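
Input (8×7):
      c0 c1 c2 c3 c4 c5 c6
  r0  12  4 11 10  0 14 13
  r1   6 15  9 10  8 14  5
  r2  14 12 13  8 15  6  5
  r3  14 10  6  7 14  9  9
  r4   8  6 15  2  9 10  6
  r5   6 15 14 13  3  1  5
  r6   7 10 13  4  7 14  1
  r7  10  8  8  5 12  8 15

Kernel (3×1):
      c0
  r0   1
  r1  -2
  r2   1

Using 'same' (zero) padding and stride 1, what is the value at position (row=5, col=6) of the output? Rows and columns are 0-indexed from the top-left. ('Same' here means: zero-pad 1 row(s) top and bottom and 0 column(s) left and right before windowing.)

The receptive field on the zero-padded input at this output position is [6 / 5 / 1]. Elementwise product with the kernel and sum: 6·1 + 5·-2 + 1·1.

-3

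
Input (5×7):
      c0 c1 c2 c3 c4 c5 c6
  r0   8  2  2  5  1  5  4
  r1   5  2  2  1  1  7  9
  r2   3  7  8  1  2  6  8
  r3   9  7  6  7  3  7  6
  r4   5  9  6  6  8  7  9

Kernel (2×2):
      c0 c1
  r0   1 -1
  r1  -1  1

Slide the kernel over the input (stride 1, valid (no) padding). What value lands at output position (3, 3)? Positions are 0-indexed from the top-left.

The receptive field on the input at this output position is [7 3 / 6 8]. Elementwise product with the kernel and sum: 7·1 + 3·-1 + 6·-1 + 8·1.

6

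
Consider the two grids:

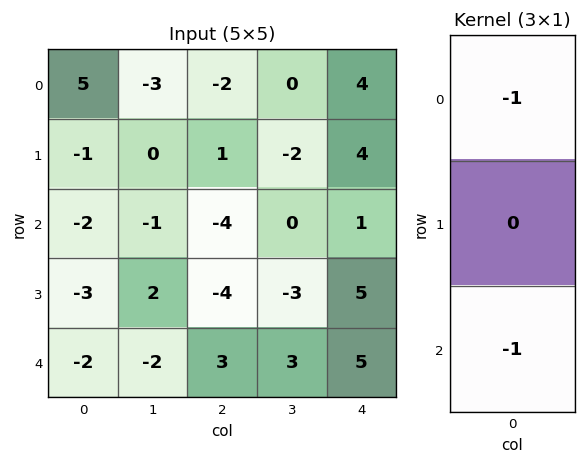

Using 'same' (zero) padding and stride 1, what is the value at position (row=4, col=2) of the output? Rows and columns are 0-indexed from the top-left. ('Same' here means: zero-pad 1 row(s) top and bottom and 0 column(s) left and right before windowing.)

The receptive field on the zero-padded input at this output position is [-4 / 3 / 0]. Elementwise product with the kernel and sum: -4·-1 + 0·-1.

4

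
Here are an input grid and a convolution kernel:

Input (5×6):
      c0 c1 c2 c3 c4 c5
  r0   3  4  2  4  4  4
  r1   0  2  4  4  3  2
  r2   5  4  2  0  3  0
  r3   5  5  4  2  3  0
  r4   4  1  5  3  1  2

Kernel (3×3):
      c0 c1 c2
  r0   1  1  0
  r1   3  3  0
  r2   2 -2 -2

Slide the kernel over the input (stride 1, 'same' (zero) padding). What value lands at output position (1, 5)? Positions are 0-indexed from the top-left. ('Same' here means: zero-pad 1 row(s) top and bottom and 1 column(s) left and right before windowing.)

29

The receptive field on the zero-padded input at this output position is [4 4 0 / 3 2 0 / 3 0 0]. Elementwise product with the kernel and sum: 4·1 + 4·1 + 3·3 + 2·3 + 3·2 + 0·-2 + 0·-2.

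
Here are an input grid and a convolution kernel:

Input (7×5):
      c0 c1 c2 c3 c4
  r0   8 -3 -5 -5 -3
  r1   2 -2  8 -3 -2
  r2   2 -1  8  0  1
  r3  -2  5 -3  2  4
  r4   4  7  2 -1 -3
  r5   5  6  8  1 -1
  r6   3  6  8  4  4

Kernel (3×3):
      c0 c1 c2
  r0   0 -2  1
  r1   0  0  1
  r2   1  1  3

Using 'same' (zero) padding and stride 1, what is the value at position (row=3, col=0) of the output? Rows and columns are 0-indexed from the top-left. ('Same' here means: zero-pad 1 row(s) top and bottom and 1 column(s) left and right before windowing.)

25

The receptive field on the zero-padded input at this output position is [0 2 -1 / 0 -2 5 / 0 4 7]. Elementwise product with the kernel and sum: 2·-2 + -1·1 + 5·1 + 0·1 + 4·1 + 7·3.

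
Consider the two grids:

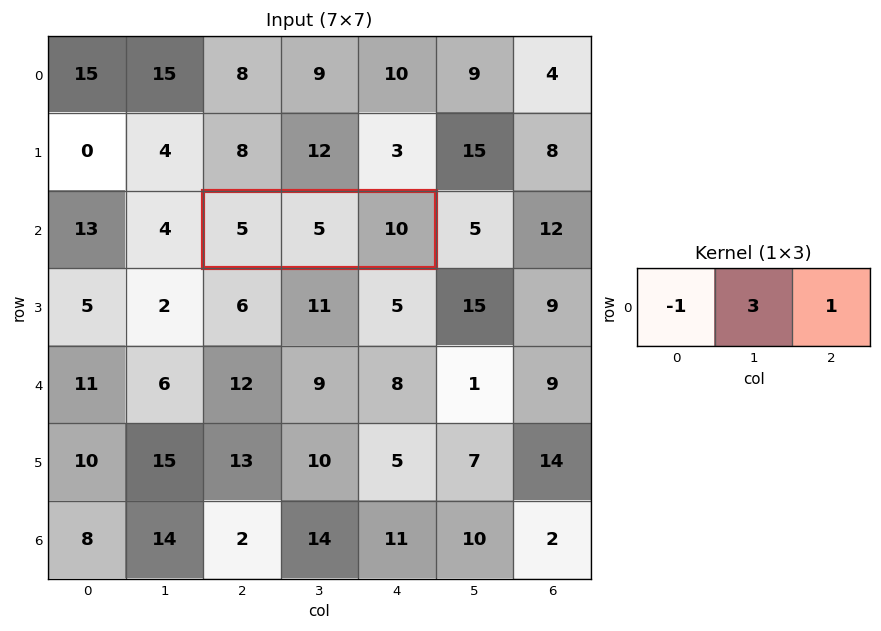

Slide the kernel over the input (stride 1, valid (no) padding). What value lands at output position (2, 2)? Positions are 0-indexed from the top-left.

20

The receptive field on the input at this output position is [5 5 10]. Elementwise product with the kernel and sum: 5·-1 + 5·3 + 10·1.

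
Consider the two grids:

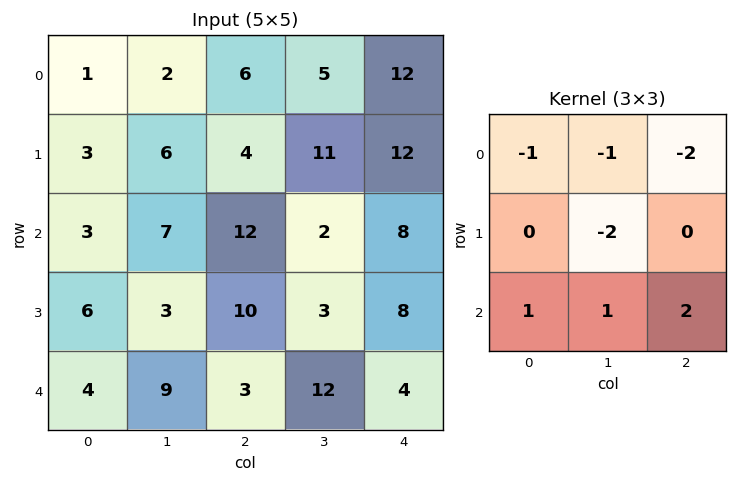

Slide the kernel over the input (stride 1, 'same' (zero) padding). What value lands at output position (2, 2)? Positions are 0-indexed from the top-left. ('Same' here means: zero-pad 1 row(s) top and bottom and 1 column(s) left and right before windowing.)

The receptive field on the zero-padded input at this output position is [6 4 11 / 7 12 2 / 3 10 3]. Elementwise product with the kernel and sum: 6·-1 + 4·-1 + 11·-2 + 12·-2 + 3·1 + 10·1 + 3·2.

-37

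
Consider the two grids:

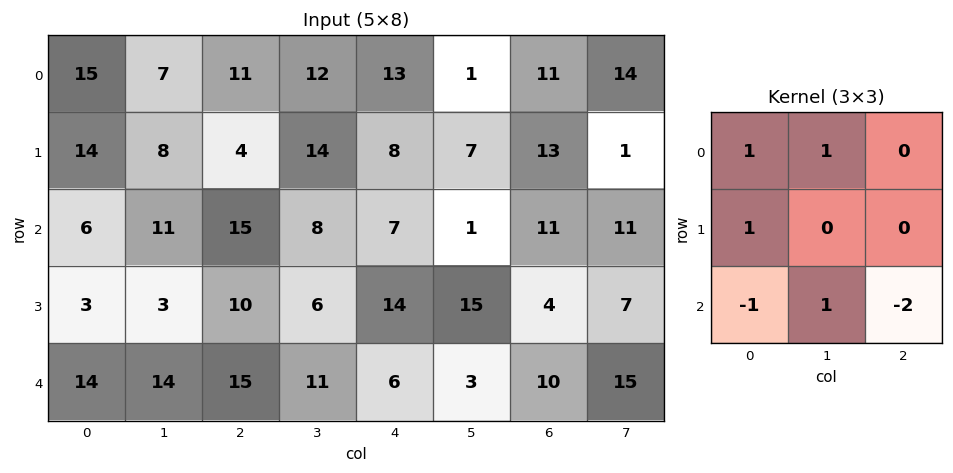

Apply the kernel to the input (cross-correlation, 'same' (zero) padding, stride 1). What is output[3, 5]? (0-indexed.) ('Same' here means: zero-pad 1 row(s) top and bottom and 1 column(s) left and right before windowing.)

-1

The receptive field on the zero-padded input at this output position is [7 1 11 / 14 15 4 / 6 3 10]. Elementwise product with the kernel and sum: 7·1 + 1·1 + 14·1 + 6·-1 + 3·1 + 10·-2.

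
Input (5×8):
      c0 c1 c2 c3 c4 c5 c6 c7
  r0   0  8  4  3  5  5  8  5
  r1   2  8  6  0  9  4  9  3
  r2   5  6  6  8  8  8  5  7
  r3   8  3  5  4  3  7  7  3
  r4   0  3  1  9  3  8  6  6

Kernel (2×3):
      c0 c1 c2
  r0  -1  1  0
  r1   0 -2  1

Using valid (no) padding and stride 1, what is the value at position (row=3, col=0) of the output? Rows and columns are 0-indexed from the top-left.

The receptive field on the input at this output position is [8 3 5 / 0 3 1]. Elementwise product with the kernel and sum: 8·-1 + 3·1 + 3·-2 + 1·1.

-10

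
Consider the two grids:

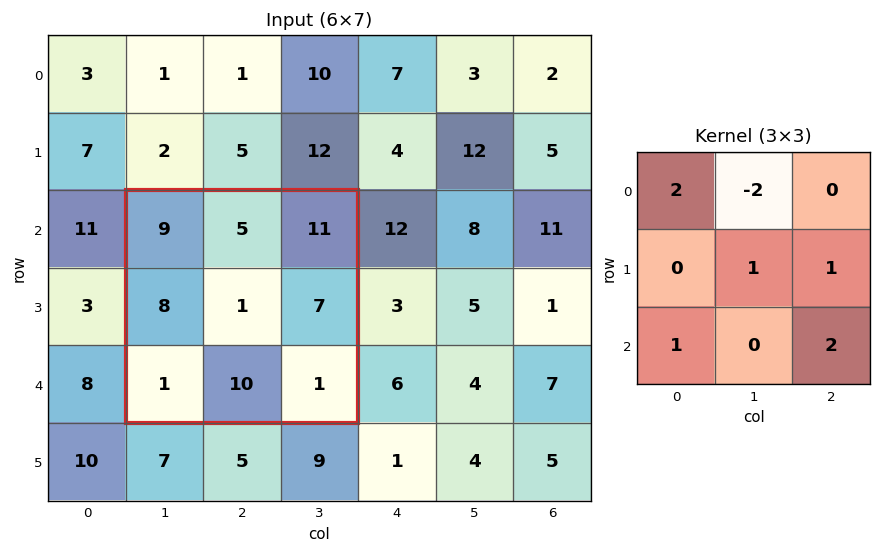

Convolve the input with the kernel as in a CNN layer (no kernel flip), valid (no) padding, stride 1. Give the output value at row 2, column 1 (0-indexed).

19

The receptive field on the input at this output position is [9 5 11 / 8 1 7 / 1 10 1]. Elementwise product with the kernel and sum: 9·2 + 5·-2 + 1·1 + 7·1 + 1·1 + 1·2.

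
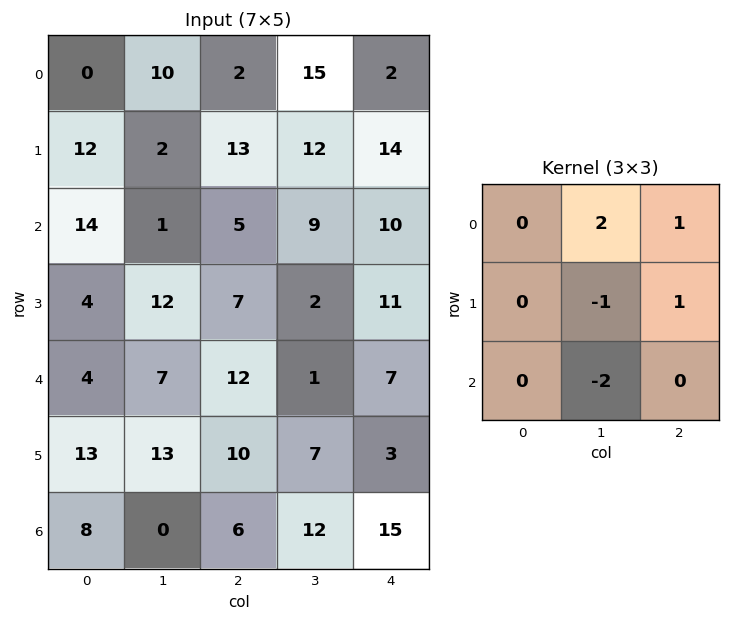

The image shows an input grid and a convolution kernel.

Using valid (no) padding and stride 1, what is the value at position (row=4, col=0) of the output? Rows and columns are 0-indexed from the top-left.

23

The receptive field on the input at this output position is [4 7 12 / 13 13 10 / 8 0 6]. Elementwise product with the kernel and sum: 7·2 + 12·1 + 13·-1 + 10·1 + 0·-2.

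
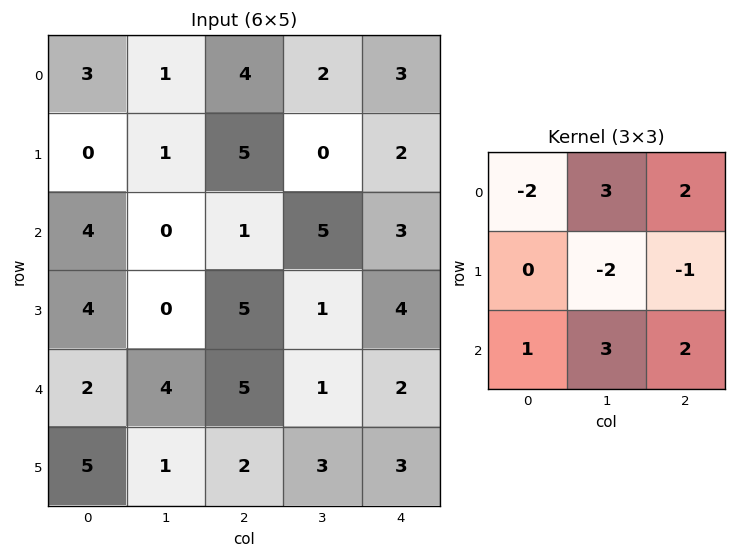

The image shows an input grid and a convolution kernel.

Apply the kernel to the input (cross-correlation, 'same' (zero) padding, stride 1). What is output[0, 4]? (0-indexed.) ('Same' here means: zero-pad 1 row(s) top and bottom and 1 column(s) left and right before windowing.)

The receptive field on the zero-padded input at this output position is [0 0 0 / 2 3 0 / 0 2 0]. Elementwise product with the kernel and sum: 0·-2 + 0·3 + 0·2 + 3·-2 + 0·-1 + 0·1 + 2·3 + 0·2.

0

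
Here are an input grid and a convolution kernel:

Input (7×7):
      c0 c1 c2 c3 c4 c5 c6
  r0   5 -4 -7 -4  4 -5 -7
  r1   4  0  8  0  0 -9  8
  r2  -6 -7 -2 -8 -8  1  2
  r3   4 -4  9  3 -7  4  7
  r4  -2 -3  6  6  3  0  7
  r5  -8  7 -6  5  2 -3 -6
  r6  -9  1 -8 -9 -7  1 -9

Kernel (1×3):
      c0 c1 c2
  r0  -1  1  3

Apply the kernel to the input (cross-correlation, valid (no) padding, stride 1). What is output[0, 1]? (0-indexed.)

-15

The receptive field on the input at this output position is [-4 -7 -4]. Elementwise product with the kernel and sum: -4·-1 + -7·1 + -4·3.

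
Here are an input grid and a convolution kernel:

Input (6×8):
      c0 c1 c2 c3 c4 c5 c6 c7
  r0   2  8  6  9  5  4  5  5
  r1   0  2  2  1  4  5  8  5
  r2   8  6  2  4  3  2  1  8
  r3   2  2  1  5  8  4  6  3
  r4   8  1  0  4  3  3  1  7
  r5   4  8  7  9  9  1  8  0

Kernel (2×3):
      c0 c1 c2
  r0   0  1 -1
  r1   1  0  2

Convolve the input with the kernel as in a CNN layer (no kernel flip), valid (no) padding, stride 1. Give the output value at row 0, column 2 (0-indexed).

14

The receptive field on the input at this output position is [6 9 5 / 2 1 4]. Elementwise product with the kernel and sum: 9·1 + 5·-1 + 2·1 + 4·2.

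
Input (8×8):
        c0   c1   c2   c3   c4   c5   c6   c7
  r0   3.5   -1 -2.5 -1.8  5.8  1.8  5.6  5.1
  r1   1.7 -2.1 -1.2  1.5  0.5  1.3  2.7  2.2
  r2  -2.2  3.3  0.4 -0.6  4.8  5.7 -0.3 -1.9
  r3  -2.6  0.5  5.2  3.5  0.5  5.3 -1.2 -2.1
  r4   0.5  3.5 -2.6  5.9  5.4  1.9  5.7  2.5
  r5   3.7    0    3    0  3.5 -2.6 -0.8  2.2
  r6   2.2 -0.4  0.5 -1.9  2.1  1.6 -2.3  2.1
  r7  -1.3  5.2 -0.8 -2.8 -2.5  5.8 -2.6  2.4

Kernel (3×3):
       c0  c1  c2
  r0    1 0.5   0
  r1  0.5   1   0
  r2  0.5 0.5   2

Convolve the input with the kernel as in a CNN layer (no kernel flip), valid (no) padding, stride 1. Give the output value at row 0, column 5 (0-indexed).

The receptive field on the input at this output position is [1.8 5.6 5.1 / 1.3 2.7 2.2 / 5.7 -0.3 -1.9]. Elementwise product with the kernel and sum: 1.8·1 + 5.6·0.5 + 1.3·0.5 + 2.7·1 + 5.7·0.5 + -0.3·0.5 + -1.9·2.

6.85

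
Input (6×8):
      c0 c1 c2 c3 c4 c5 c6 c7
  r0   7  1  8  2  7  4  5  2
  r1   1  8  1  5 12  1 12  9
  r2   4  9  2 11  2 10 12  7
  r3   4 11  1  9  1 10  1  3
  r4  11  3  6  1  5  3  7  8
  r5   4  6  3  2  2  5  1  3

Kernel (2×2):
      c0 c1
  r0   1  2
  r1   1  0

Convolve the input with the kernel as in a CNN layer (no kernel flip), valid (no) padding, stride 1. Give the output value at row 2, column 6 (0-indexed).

The receptive field on the input at this output position is [12 7 / 1 3]. Elementwise product with the kernel and sum: 12·1 + 7·2 + 1·1.

27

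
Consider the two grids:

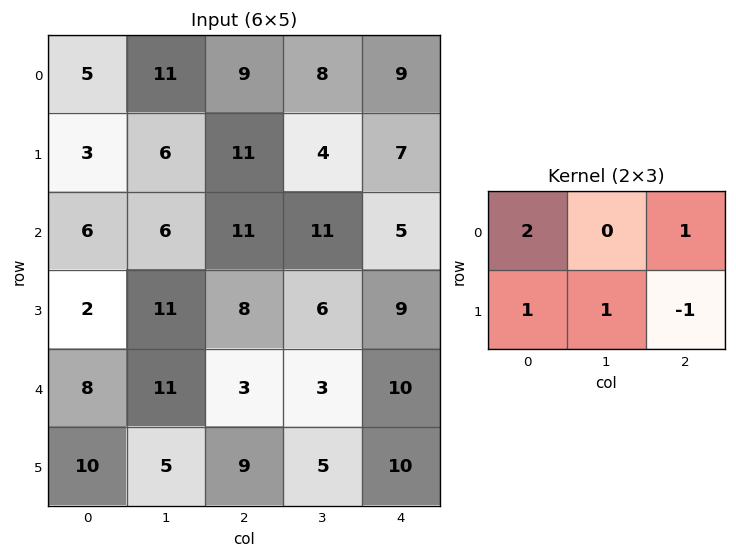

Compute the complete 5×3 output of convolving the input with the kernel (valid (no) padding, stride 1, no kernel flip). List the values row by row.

Output[0,0]: The receptive field on the input at this output position is [5 11 9 / 3 6 11]. Elementwise product with the kernel and sum: 5·2 + 9·1 + 3·1 + 6·1 + 11·-1.

17 43 35
18 22 46
28 36 32
28 39 21
25 34 20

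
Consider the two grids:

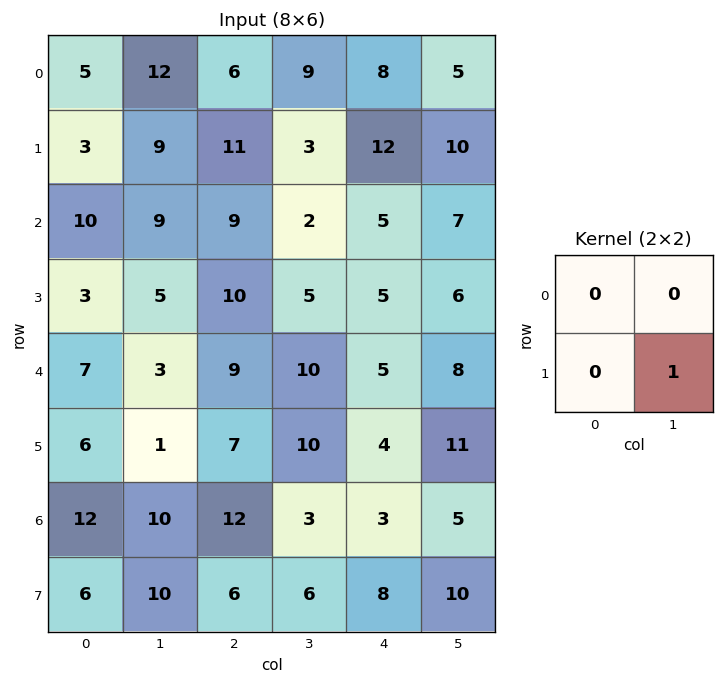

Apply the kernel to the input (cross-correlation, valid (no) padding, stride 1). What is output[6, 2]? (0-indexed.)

The receptive field on the input at this output position is [12 3 / 6 6]. Elementwise product with the kernel and sum: 6·1.

6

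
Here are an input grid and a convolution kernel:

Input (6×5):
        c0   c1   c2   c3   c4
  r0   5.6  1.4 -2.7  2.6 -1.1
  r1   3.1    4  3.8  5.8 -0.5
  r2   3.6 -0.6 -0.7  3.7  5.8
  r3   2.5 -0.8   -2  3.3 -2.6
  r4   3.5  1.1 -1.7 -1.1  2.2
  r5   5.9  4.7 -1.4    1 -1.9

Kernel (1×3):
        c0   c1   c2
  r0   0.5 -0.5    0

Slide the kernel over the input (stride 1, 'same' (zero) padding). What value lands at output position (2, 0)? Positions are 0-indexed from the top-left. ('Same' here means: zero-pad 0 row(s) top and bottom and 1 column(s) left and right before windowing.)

The receptive field on the zero-padded input at this output position is [0 3.6 -0.6]. Elementwise product with the kernel and sum: 0·0.5 + 3.6·-0.5.

-1.8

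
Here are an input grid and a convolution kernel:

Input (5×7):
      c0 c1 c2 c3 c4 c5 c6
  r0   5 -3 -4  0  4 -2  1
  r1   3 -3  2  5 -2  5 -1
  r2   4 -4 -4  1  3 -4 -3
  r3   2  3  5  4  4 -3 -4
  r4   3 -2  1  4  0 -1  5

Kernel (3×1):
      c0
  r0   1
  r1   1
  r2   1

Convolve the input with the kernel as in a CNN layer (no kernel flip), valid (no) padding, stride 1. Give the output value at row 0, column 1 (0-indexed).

The receptive field on the input at this output position is [-3 / -3 / -4]. Elementwise product with the kernel and sum: -3·1 + -3·1 + -4·1.

-10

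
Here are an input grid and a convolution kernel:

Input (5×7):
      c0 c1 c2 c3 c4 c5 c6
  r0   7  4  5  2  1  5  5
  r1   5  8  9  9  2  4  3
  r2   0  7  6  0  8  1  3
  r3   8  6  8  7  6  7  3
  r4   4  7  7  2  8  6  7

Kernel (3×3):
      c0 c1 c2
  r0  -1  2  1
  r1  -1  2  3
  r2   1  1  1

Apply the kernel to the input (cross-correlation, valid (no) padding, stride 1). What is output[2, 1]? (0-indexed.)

52

The receptive field on the input at this output position is [7 6 0 / 6 8 7 / 7 7 2]. Elementwise product with the kernel and sum: 7·-1 + 6·2 + 0·1 + 6·-1 + 8·2 + 7·3 + 7·1 + 7·1 + 2·1.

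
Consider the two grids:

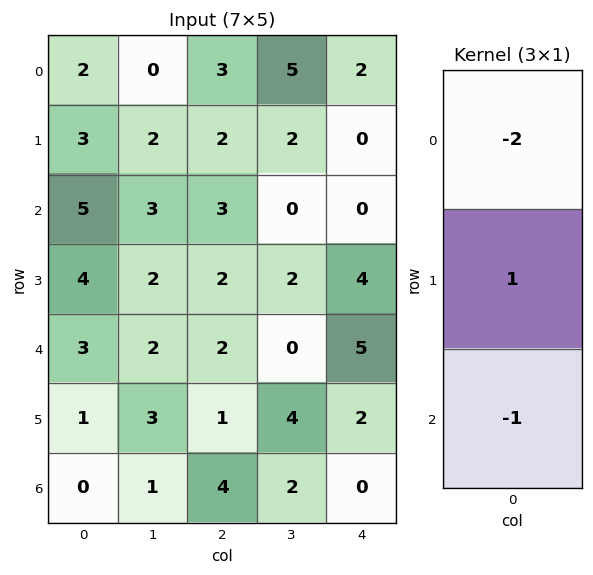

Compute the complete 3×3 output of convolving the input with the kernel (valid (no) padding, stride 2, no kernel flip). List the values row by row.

-6 -7 -4
-9 -6 -1
-5 -7 -8

Output[0,0]: The receptive field on the input at this output position is [2 / 3 / 5]. Elementwise product with the kernel and sum: 2·-2 + 3·1 + 5·-1.
Output[0,1]: The receptive field on the input at this output position is [3 / 2 / 3]. Elementwise product with the kernel and sum: 3·-2 + 2·1 + 3·-1.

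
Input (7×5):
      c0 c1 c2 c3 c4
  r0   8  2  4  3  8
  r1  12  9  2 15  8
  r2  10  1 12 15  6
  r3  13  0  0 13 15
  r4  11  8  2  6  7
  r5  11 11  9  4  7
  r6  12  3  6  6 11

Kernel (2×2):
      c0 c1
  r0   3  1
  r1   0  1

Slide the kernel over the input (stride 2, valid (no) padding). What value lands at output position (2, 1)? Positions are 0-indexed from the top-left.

16

The receptive field on the input at this output position is [2 6 / 9 4]. Elementwise product with the kernel and sum: 2·3 + 6·1 + 4·1.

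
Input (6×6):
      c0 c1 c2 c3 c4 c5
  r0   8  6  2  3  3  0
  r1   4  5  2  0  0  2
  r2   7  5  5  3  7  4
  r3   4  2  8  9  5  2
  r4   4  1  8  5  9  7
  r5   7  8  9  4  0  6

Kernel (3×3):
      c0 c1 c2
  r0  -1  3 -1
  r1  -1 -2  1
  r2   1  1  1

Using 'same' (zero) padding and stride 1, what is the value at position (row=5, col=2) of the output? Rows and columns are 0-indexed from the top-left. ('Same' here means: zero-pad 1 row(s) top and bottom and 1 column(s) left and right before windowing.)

The receptive field on the zero-padded input at this output position is [1 8 5 / 8 9 4 / 0 0 0]. Elementwise product with the kernel and sum: 1·-1 + 8·3 + 5·-1 + 8·-1 + 9·-2 + 4·1 + 0·1 + 0·1 + 0·1.

-4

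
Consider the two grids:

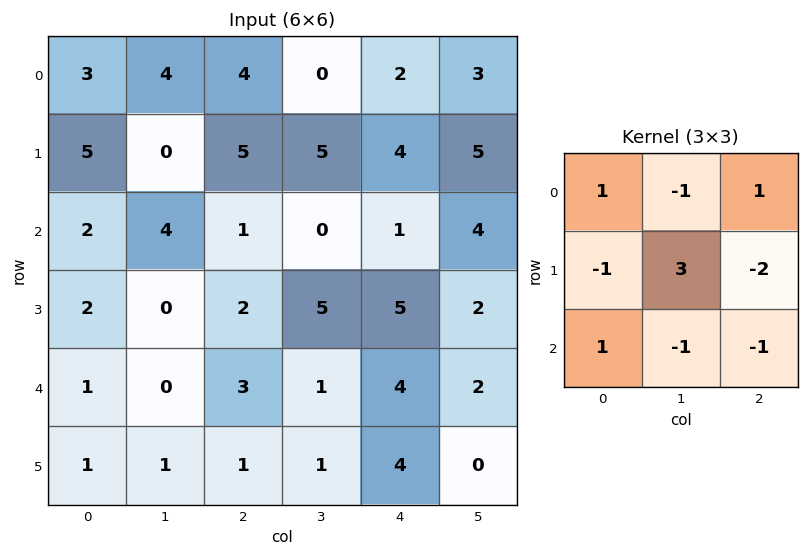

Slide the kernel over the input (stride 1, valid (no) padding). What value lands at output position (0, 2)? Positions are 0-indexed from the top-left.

8

The receptive field on the input at this output position is [4 0 2 / 5 5 4 / 1 0 1]. Elementwise product with the kernel and sum: 4·1 + 0·-1 + 2·1 + 5·-1 + 5·3 + 4·-2 + 1·1 + 0·-1 + 1·-1.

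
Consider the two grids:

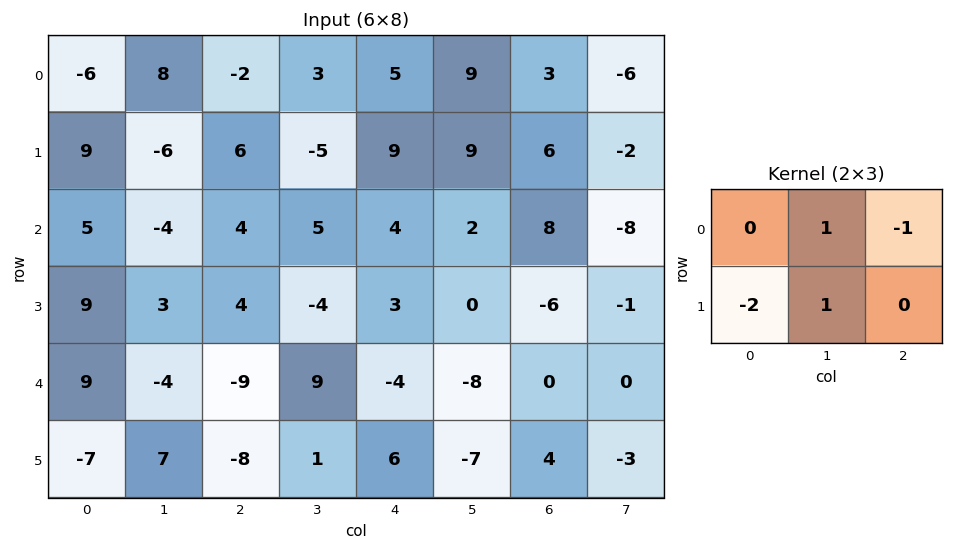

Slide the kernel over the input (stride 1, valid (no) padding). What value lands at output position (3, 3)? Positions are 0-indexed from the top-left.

-19

The receptive field on the input at this output position is [-4 3 0 / 9 -4 -8]. Elementwise product with the kernel and sum: 3·1 + 0·-1 + 9·-2 + -4·1.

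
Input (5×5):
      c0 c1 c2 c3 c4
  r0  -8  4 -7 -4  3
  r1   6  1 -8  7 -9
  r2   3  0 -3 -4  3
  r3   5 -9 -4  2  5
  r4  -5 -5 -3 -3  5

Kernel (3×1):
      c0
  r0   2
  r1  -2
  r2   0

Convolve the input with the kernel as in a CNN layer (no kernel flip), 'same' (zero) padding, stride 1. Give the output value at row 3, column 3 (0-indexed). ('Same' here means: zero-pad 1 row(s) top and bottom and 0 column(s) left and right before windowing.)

The receptive field on the zero-padded input at this output position is [-4 / 2 / -3]. Elementwise product with the kernel and sum: -4·2 + 2·-2.

-12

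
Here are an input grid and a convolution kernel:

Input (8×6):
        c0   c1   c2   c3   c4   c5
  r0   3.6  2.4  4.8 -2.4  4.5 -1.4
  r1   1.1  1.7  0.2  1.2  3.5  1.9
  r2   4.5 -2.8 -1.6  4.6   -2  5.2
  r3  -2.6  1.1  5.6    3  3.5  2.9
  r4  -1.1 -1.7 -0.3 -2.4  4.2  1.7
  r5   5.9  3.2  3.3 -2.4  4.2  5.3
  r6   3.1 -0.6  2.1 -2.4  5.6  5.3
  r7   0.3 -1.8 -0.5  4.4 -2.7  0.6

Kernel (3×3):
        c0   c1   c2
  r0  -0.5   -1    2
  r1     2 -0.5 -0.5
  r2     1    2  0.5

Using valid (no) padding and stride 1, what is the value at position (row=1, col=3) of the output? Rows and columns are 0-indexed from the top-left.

18.75

The receptive field on the input at this output position is [1.2 3.5 1.9 / 4.6 -2 5.2 / 3 3.5 2.9]. Elementwise product with the kernel and sum: 1.2·-0.5 + 3.5·-1 + 1.9·2 + 4.6·2 + -2·-0.5 + 5.2·-0.5 + 3·1 + 3.5·2 + 2.9·0.5.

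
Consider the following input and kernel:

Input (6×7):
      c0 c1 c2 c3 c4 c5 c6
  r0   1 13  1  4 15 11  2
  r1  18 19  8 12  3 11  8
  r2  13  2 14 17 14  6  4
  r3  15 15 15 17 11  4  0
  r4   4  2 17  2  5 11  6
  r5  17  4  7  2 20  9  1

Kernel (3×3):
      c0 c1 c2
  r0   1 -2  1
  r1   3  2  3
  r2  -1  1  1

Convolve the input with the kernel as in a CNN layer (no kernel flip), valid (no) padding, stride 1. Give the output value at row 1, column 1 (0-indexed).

117

The receptive field on the input at this output position is [19 8 12 / 2 14 17 / 15 15 17]. Elementwise product with the kernel and sum: 19·1 + 8·-2 + 12·1 + 2·3 + 14·2 + 17·3 + 15·-1 + 15·1 + 17·1.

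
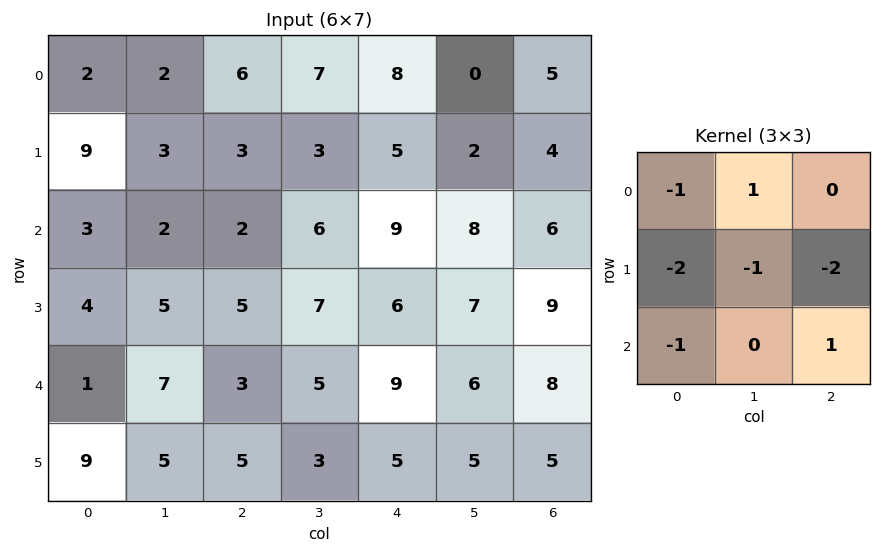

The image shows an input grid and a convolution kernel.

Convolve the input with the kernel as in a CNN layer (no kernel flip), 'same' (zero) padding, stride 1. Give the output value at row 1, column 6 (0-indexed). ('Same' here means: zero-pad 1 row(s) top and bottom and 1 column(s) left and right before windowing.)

The receptive field on the zero-padded input at this output position is [0 5 0 / 2 4 0 / 8 6 0]. Elementwise product with the kernel and sum: 0·-1 + 5·1 + 2·-2 + 4·-1 + 0·-2 + 8·-1 + 0·1.

-11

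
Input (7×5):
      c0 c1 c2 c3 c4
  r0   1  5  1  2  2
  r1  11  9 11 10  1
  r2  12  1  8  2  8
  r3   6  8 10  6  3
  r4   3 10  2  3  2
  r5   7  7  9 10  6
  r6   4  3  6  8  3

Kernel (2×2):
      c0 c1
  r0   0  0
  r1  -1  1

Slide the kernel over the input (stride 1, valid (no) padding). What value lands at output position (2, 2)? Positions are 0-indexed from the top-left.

The receptive field on the input at this output position is [8 2 / 10 6]. Elementwise product with the kernel and sum: 10·-1 + 6·1.

-4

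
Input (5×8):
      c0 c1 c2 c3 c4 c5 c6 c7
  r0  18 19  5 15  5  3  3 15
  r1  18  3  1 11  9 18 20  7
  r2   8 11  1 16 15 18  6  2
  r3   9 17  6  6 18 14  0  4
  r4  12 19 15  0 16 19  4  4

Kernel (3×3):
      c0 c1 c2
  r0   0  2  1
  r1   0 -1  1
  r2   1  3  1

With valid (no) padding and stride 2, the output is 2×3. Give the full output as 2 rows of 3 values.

Output[0,0]: The receptive field on the input at this output position is [18 19 5 / 18 3 1 / 8 11 1]. Elementwise product with the kernel and sum: 19·2 + 5·1 + 3·-1 + 1·1 + 8·1 + 11·3 + 1·1.
Output[0,1]: The receptive field on the input at this output position is [5 15 5 / 1 11 9 / 1 16 15]. Elementwise product with the kernel and sum: 15·2 + 5·1 + 11·-1 + 9·1 + 1·1 + 16·3 + 15·1.

83 97 86
96 90 105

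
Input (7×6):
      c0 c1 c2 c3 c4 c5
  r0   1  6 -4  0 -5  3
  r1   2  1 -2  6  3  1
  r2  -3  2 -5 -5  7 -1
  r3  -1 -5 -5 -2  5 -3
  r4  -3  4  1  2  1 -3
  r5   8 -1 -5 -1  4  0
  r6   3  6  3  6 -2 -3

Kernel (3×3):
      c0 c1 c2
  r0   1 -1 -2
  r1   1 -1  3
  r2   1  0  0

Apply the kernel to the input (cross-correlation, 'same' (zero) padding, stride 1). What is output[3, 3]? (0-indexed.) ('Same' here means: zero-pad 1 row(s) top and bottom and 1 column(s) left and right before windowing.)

The receptive field on the zero-padded input at this output position is [-5 -5 7 / -5 -2 5 / 1 2 1]. Elementwise product with the kernel and sum: -5·1 + -5·-1 + 7·-2 + -5·1 + -2·-1 + 5·3 + 1·1.

-1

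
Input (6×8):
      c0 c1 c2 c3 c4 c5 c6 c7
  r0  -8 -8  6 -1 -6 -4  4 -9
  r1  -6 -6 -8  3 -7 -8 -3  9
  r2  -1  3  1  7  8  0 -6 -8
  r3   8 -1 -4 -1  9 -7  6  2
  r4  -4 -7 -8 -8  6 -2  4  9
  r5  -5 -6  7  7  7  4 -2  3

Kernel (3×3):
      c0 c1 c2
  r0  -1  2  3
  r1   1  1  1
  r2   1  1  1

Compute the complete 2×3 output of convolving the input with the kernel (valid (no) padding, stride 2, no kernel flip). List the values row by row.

Output[0,0]: The receptive field on the input at this output position is [-8 -8 6 / -6 -6 -8 / -1 3 1]. Elementwise product with the kernel and sum: -8·-1 + -8·2 + 6·3 + -6·1 + -6·1 + -8·1 + -1·1 + 3·1 + 1·1.
Output[0,1]: The receptive field on the input at this output position is [6 -1 -6 / -8 3 -7 / 1 7 8]. Elementwise product with the kernel and sum: 6·-1 + -1·2 + -6·3 + -8·1 + 3·1 + -7·1 + 1·1 + 7·1 + 8·1.

-7 -22 -6
-6 31 -10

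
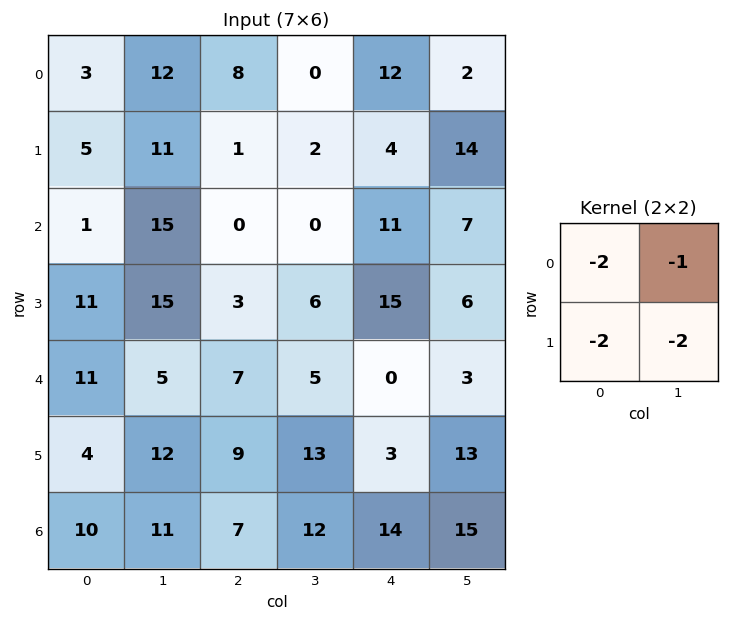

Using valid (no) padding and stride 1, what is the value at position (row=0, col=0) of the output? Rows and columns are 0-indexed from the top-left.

The receptive field on the input at this output position is [3 12 / 5 11]. Elementwise product with the kernel and sum: 3·-2 + 12·-1 + 5·-2 + 11·-2.

-50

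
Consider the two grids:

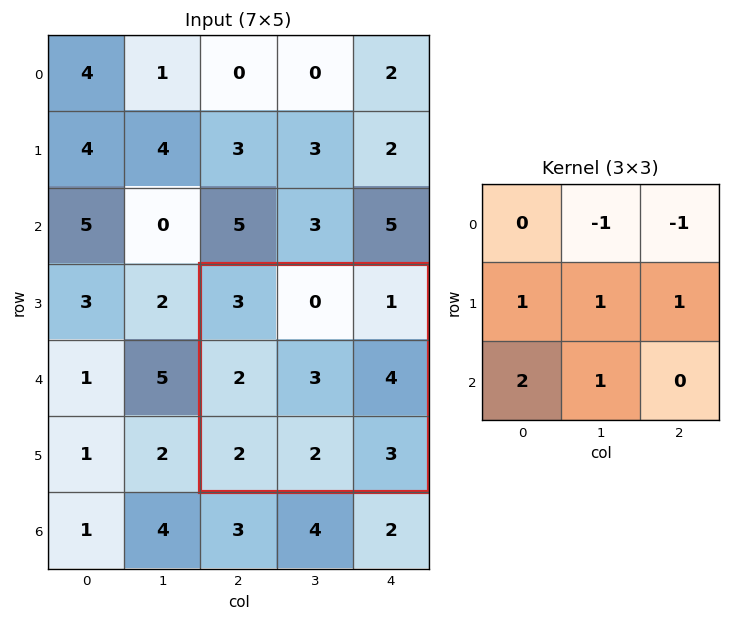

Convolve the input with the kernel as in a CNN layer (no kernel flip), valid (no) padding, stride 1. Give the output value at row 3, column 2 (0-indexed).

14

The receptive field on the input at this output position is [3 0 1 / 2 3 4 / 2 2 3]. Elementwise product with the kernel and sum: 0·-1 + 1·-1 + 2·1 + 3·1 + 4·1 + 2·2 + 2·1.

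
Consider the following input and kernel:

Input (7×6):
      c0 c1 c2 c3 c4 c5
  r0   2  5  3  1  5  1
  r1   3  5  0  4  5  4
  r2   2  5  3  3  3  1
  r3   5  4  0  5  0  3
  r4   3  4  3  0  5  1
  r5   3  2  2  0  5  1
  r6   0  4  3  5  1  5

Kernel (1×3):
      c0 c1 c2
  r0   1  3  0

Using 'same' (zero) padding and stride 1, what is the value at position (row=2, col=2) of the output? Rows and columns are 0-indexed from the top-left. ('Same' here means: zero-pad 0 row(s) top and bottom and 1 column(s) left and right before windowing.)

The receptive field on the zero-padded input at this output position is [5 3 3]. Elementwise product with the kernel and sum: 5·1 + 3·3.

14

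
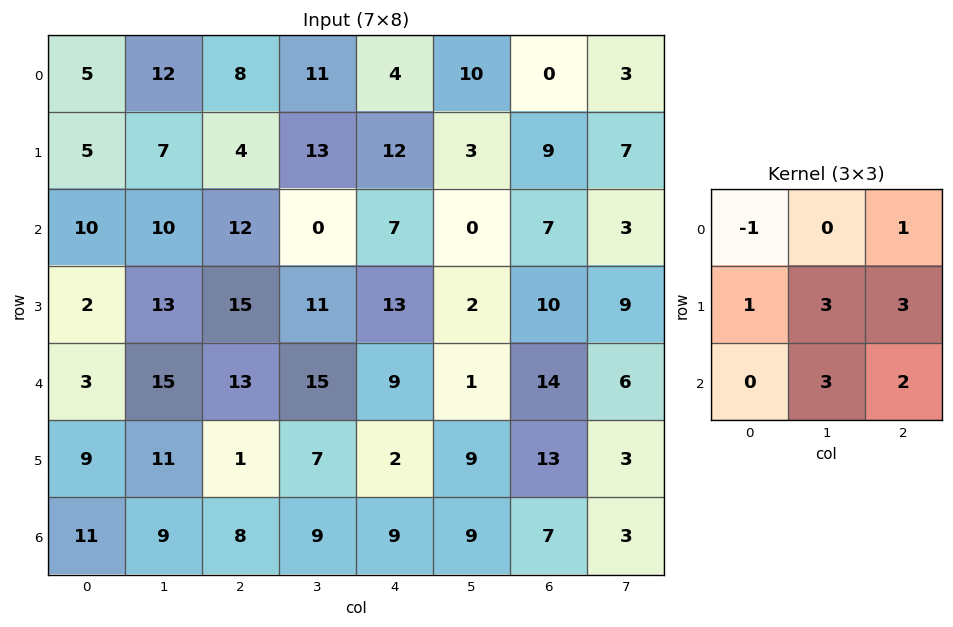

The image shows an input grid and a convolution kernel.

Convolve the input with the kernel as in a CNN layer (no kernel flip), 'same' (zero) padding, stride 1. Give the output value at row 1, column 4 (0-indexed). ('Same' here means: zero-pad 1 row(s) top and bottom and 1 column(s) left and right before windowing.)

78

The receptive field on the zero-padded input at this output position is [11 4 10 / 13 12 3 / 0 7 0]. Elementwise product with the kernel and sum: 11·-1 + 10·1 + 13·1 + 12·3 + 3·3 + 7·3 + 0·2.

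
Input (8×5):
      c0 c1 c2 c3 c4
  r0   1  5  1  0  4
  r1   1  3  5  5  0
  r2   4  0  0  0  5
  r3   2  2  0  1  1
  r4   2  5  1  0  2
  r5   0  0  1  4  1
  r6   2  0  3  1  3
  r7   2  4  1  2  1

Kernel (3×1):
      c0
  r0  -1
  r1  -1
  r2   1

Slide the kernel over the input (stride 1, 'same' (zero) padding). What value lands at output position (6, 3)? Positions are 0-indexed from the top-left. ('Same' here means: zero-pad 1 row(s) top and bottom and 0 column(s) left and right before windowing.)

The receptive field on the zero-padded input at this output position is [4 / 1 / 2]. Elementwise product with the kernel and sum: 4·-1 + 1·-1 + 2·1.

-3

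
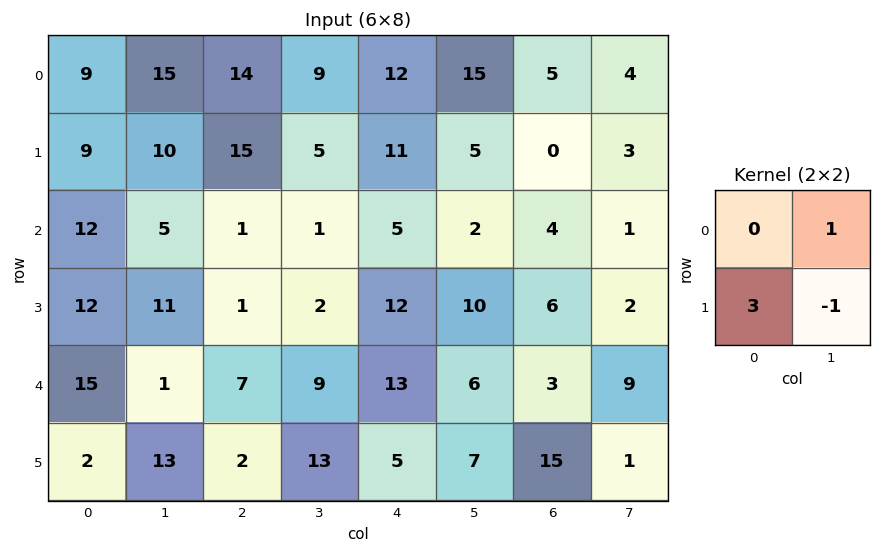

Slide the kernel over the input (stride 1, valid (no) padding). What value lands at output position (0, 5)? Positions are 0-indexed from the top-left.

The receptive field on the input at this output position is [15 5 / 5 0]. Elementwise product with the kernel and sum: 5·1 + 5·3 + 0·-1.

20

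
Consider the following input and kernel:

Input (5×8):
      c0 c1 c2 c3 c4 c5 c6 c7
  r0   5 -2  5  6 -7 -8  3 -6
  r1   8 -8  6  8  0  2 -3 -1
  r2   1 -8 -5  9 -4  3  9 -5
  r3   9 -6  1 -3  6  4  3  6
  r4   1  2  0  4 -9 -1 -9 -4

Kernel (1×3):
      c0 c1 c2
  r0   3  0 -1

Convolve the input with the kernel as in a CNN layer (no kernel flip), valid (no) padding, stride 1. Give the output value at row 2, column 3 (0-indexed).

The receptive field on the input at this output position is [9 -4 3]. Elementwise product with the kernel and sum: 9·3 + 3·-1.

24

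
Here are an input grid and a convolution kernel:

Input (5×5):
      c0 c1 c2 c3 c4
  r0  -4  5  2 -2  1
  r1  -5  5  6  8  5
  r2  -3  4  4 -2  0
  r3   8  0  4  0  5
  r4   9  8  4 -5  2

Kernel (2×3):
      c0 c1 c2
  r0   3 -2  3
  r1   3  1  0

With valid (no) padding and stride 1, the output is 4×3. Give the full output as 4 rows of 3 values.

Output[0,0]: The receptive field on the input at this output position is [-4 5 2 / -5 5 6]. Elementwise product with the kernel and sum: -4·3 + 5·-2 + 2·3 + -5·3 + 5·1.
Output[0,1]: The receptive field on the input at this output position is [5 2 -2 / 5 6 8]. Elementwise product with the kernel and sum: 5·3 + 2·-2 + -2·3 + 5·3 + 6·1.

-26 26 39
-12 43 27
19 2 28
71 20 34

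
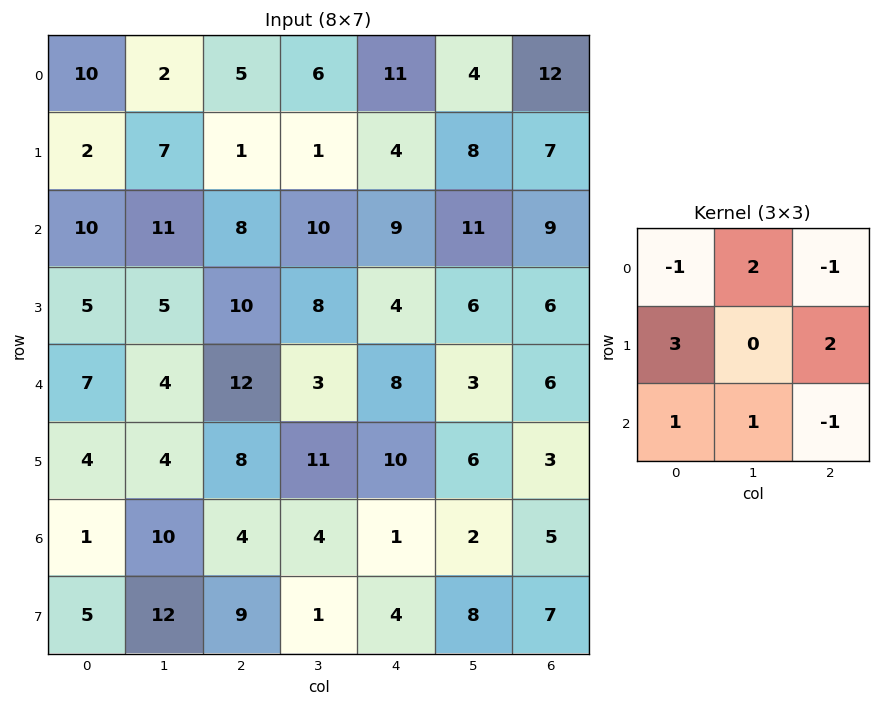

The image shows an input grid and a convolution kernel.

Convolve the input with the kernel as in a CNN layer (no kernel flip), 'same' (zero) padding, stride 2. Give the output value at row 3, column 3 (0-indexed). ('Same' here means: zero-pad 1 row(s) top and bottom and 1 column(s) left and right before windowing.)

The receptive field on the zero-padded input at this output position is [6 3 0 / 2 5 0 / 8 7 0]. Elementwise product with the kernel and sum: 6·-1 + 3·2 + 0·-1 + 2·3 + 0·2 + 8·1 + 7·1 + 0·-1.

21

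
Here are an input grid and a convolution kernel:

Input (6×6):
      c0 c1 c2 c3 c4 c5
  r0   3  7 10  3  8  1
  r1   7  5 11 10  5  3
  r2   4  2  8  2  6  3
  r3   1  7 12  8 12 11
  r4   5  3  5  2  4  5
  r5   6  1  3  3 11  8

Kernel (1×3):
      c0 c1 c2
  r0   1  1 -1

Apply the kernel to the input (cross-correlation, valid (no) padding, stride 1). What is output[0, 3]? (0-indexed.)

The receptive field on the input at this output position is [3 8 1]. Elementwise product with the kernel and sum: 3·1 + 8·1 + 1·-1.

10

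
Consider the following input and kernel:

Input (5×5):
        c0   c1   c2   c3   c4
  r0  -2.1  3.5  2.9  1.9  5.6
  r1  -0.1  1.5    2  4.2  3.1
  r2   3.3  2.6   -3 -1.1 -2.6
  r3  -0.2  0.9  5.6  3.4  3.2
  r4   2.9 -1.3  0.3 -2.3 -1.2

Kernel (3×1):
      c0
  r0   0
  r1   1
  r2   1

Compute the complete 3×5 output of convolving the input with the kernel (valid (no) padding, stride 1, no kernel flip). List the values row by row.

3.2 4.1 -1 3.1 0.5
3.1 3.5 2.6 2.3 0.6
2.7 -0.4 5.9 1.1 2

Output[0,0]: The receptive field on the input at this output position is [-2.1 / -0.1 / 3.3]. Elementwise product with the kernel and sum: -0.1·1 + 3.3·1.
Output[0,1]: The receptive field on the input at this output position is [3.5 / 1.5 / 2.6]. Elementwise product with the kernel and sum: 1.5·1 + 2.6·1.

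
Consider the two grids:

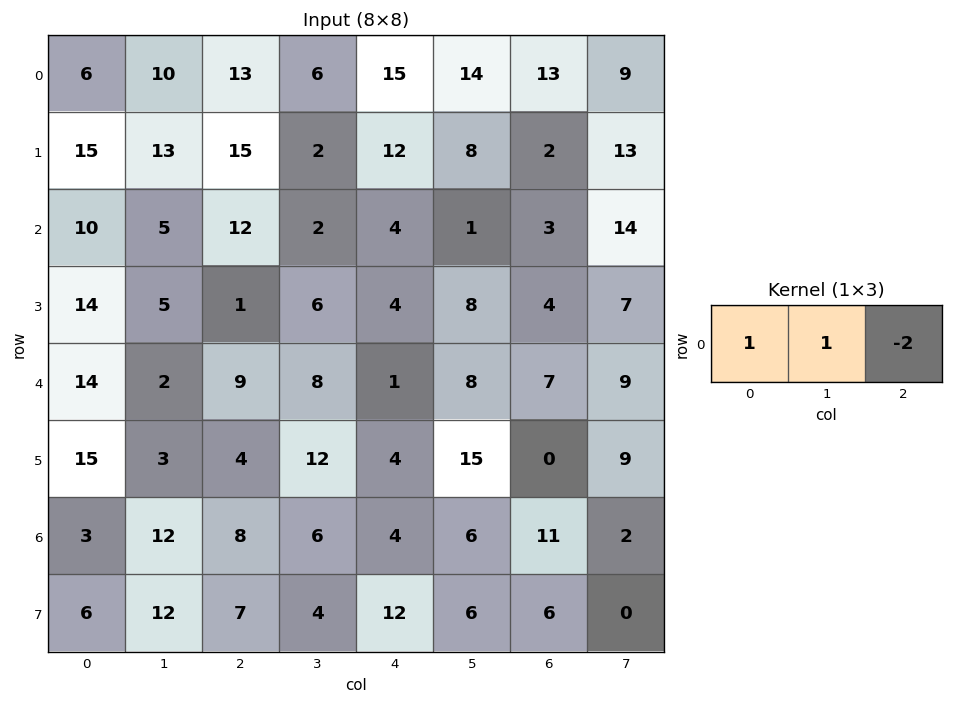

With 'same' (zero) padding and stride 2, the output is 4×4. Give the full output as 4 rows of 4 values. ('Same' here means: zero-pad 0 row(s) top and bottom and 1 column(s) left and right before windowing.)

Output[0,0]: The receptive field on the zero-padded input at this output position is [0 6 10]. Elementwise product with the kernel and sum: 0·1 + 6·1 + 10·-2.
Output[0,1]: The receptive field on the zero-padded input at this output position is [10 13 6]. Elementwise product with the kernel and sum: 10·1 + 13·1 + 6·-2.

-14 11 -7 9
0 13 4 -24
10 -5 -7 -3
-21 8 -2 13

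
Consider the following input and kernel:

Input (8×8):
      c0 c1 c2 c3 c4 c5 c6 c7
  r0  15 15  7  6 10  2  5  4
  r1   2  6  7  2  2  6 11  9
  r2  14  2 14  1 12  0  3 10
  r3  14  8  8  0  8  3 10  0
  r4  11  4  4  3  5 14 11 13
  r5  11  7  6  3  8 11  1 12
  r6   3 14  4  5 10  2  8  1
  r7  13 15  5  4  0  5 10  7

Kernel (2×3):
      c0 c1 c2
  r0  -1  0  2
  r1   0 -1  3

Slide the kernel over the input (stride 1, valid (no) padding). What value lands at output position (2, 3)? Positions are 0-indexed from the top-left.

The receptive field on the input at this output position is [1 12 0 / 0 8 3]. Elementwise product with the kernel and sum: 1·-1 + 0·2 + 8·-1 + 3·3.

0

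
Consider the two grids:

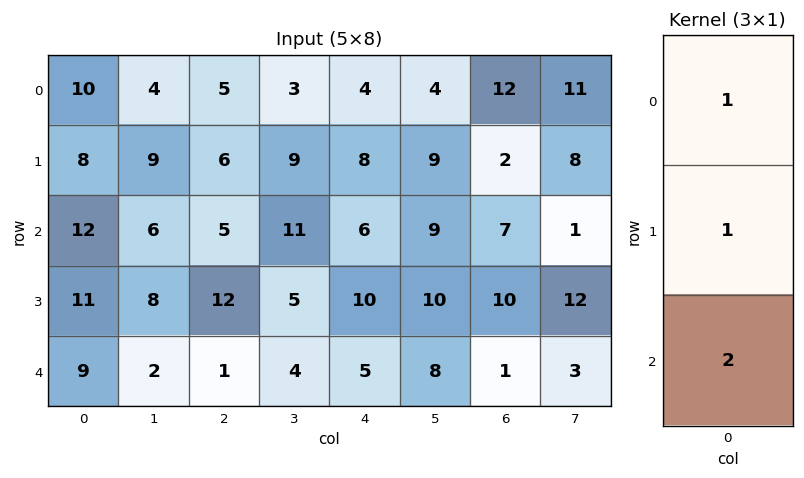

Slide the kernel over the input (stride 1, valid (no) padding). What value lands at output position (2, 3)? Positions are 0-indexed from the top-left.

The receptive field on the input at this output position is [11 / 5 / 4]. Elementwise product with the kernel and sum: 11·1 + 5·1 + 4·2.

24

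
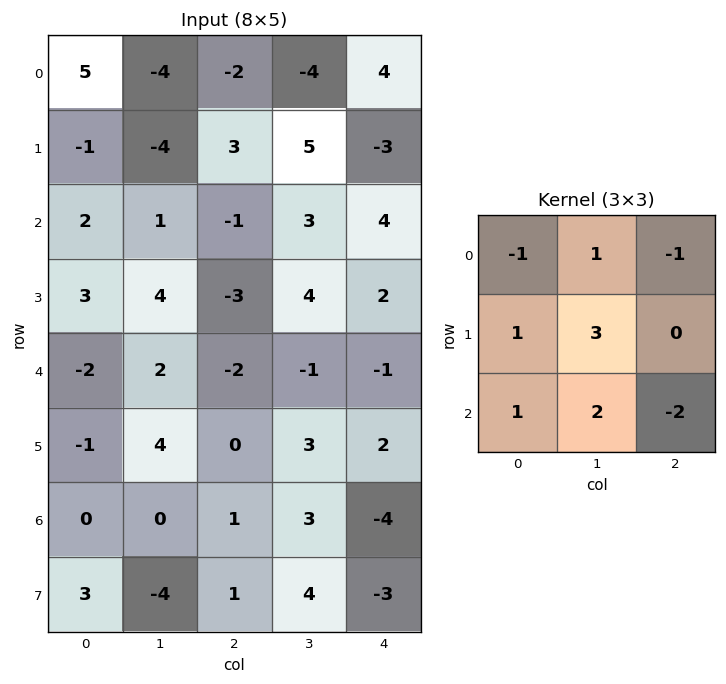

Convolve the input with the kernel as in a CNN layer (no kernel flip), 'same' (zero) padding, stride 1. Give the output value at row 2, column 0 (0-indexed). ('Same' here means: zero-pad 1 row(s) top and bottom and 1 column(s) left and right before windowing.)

7

The receptive field on the zero-padded input at this output position is [0 -1 -4 / 0 2 1 / 0 3 4]. Elementwise product with the kernel and sum: 0·-1 + -1·1 + -4·-1 + 0·1 + 2·3 + 0·1 + 3·2 + 4·-2.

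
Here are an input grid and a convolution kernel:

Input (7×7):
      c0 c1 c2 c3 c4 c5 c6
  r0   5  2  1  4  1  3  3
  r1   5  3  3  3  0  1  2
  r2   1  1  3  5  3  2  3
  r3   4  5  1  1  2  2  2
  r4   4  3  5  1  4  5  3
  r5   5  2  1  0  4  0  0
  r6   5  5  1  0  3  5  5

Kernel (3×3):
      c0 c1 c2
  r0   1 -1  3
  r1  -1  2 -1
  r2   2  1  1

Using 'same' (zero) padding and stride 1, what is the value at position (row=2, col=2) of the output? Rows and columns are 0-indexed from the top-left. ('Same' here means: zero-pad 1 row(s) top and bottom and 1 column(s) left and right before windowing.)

The receptive field on the zero-padded input at this output position is [3 3 3 / 1 3 5 / 5 1 1]. Elementwise product with the kernel and sum: 3·1 + 3·-1 + 3·3 + 1·-1 + 3·2 + 5·-1 + 5·2 + 1·1 + 1·1.

21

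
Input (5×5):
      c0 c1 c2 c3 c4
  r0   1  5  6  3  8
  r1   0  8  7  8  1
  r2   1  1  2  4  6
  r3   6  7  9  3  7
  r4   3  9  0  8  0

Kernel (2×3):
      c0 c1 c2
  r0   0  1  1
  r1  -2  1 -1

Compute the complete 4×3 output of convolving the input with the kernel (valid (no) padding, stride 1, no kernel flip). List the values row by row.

12 -8 4
12 11 3
-11 -2 -12
19 -14 18

Output[0,0]: The receptive field on the input at this output position is [1 5 6 / 0 8 7]. Elementwise product with the kernel and sum: 5·1 + 6·1 + 0·-2 + 8·1 + 7·-1.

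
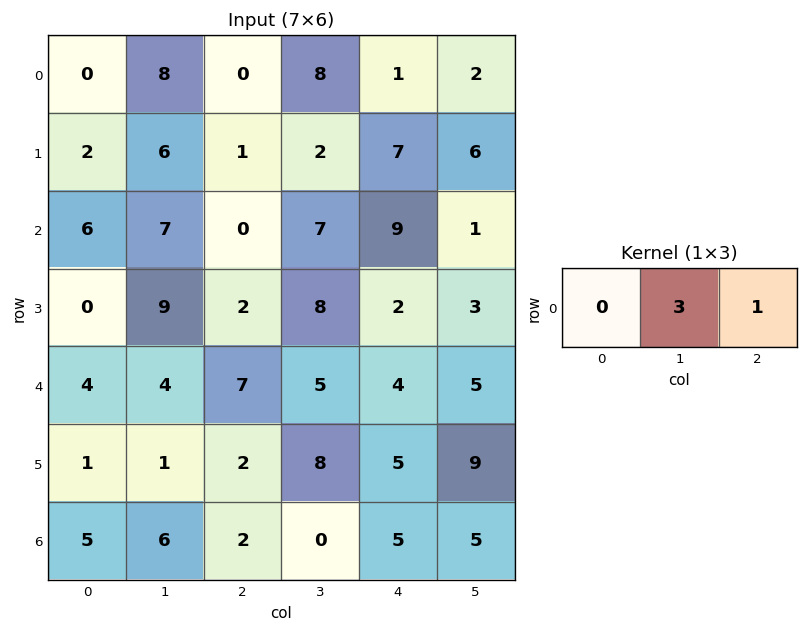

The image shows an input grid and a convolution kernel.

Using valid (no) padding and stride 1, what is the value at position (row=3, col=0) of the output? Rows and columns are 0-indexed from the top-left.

The receptive field on the input at this output position is [0 9 2]. Elementwise product with the kernel and sum: 9·3 + 2·1.

29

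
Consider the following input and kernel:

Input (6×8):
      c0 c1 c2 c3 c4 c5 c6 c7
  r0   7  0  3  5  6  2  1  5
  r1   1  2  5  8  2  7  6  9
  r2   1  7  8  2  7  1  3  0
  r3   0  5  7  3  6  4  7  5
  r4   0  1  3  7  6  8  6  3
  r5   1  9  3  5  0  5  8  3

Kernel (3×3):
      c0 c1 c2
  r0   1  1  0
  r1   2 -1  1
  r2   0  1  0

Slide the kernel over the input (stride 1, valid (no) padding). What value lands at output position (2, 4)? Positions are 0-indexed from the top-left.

31

The receptive field on the input at this output position is [7 1 3 / 6 4 7 / 6 8 6]. Elementwise product with the kernel and sum: 7·1 + 1·1 + 6·2 + 4·-1 + 7·1 + 8·1.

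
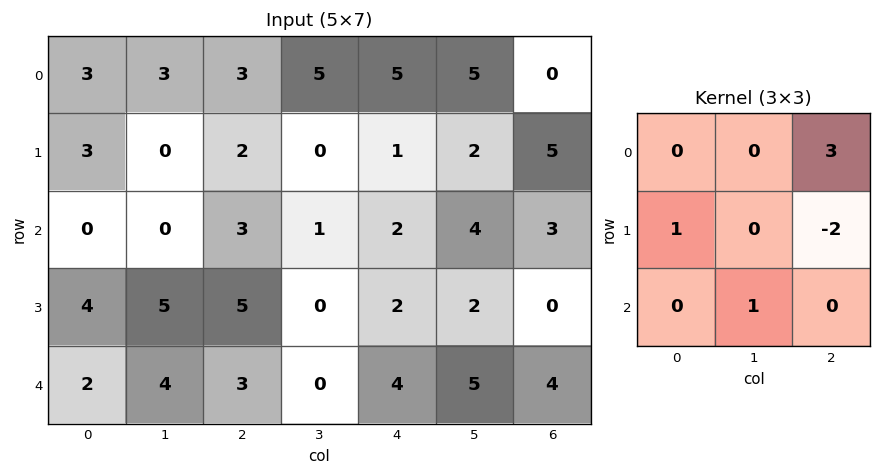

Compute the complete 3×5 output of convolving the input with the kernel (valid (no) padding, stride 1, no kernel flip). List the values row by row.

Output[0,0]: The receptive field on the input at this output position is [3 3 3 / 3 0 2 / 0 0 3]. Elementwise product with the kernel and sum: 3·3 + 3·1 + 2·-2 + 0·1.
Output[0,1]: The receptive field on the input at this output position is [3 3 5 / 0 2 0 / 0 3 1]. Elementwise product with the kernel and sum: 5·3 + 0·1 + 0·-2 + 3·1.

8 18 16 13 -5
5 3 2 1 13
7 11 7 12 16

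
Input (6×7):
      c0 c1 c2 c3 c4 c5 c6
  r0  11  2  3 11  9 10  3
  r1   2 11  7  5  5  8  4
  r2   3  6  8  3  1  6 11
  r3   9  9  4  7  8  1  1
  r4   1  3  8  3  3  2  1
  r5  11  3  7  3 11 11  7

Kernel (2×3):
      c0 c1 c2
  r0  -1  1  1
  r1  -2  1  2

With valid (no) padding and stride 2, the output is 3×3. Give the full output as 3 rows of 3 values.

15 18 10
10 11 3
5 9 3

Output[0,0]: The receptive field on the input at this output position is [11 2 3 / 2 11 7]. Elementwise product with the kernel and sum: 11·-1 + 2·1 + 3·1 + 2·-2 + 11·1 + 7·2.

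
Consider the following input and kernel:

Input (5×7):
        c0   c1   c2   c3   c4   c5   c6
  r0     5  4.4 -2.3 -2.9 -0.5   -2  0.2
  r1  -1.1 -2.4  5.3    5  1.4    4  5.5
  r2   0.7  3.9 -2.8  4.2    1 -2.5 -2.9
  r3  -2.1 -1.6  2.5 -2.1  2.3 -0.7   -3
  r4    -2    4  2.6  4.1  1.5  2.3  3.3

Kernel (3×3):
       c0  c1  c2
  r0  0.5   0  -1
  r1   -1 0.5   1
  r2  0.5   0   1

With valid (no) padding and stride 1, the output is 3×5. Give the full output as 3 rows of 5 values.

Output[0,0]: The receptive field on the input at this output position is [5 4.4 -2.3 / -1.1 -2.4 5.3 / 0.7 3.9 -2.8]. Elementwise product with the kernel and sum: 5·0.5 + -2.3·-1 + -1.1·-1 + -2.4·0.5 + 5.3·1 + 0.7·0.5 + -2.8·1.
Output[0,1]: The receptive field on the input at this output position is [4.4 -2.3 -2.9 / -2.4 5.3 5 / 3.9 -2.8 4.2]. Elementwise product with the kernel and sum: 4.4·0.5 + -2.9·-1 + -2.4·-1 + 5.3·0.5 + 5·1 + 3.9·0.5 + 4.2·1.

7.55 21.3 -2.45 -0.15 3.25
-5.95 -10.2 10.7 -9.45 -11.8
8.55 4.6 -0.85 11.5 1.8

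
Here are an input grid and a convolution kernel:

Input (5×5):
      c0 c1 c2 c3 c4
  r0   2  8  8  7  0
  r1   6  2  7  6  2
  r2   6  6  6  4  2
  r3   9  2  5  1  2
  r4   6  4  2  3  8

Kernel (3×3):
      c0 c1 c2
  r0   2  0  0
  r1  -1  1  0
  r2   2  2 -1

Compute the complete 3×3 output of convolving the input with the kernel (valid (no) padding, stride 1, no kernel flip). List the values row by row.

Output[0,0]: The receptive field on the input at this output position is [2 8 8 / 6 2 7 / 6 6 6]. Elementwise product with the kernel and sum: 2·2 + 6·-1 + 2·1 + 6·2 + 6·2 + 6·-1.

18 41 33
29 17 22
23 24 10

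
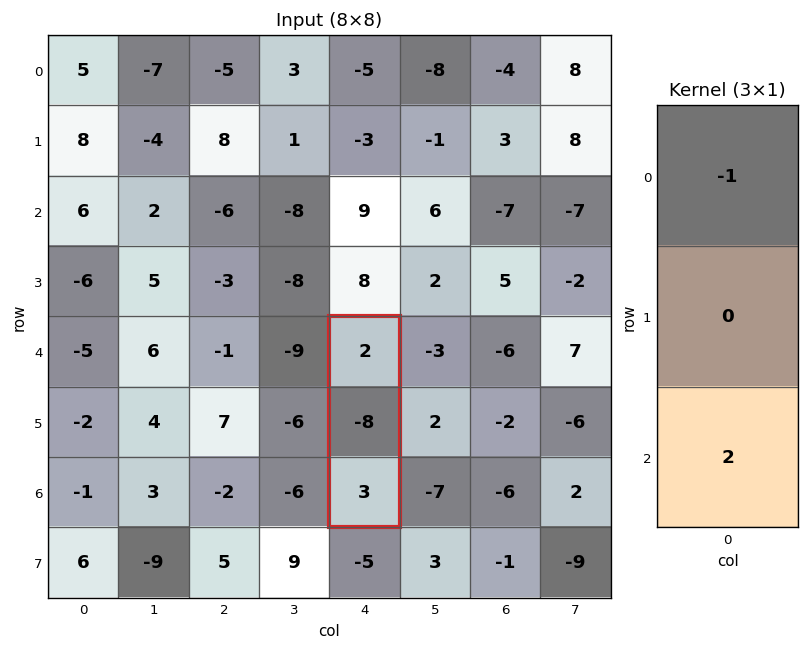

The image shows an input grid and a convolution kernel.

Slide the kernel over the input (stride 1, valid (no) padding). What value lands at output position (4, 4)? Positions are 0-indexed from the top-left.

The receptive field on the input at this output position is [2 / -8 / 3]. Elementwise product with the kernel and sum: 2·-1 + 3·2.

4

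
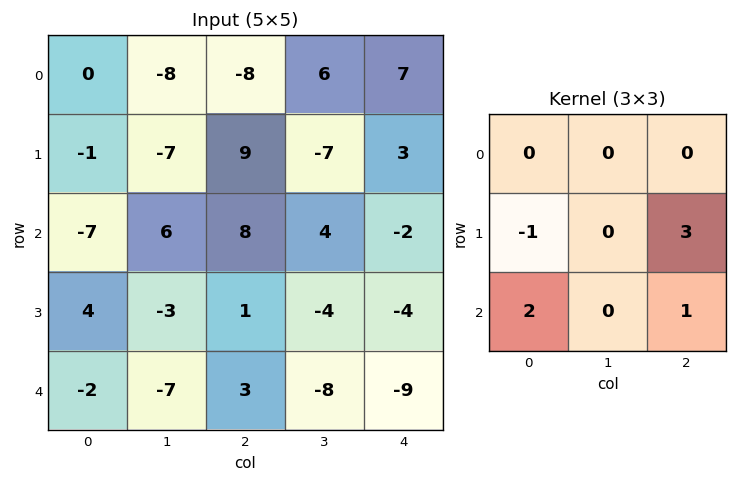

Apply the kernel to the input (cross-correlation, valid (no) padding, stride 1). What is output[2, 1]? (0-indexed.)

-31

The receptive field on the input at this output position is [6 8 4 / -3 1 -4 / -7 3 -8]. Elementwise product with the kernel and sum: -3·-1 + -4·3 + -7·2 + -8·1.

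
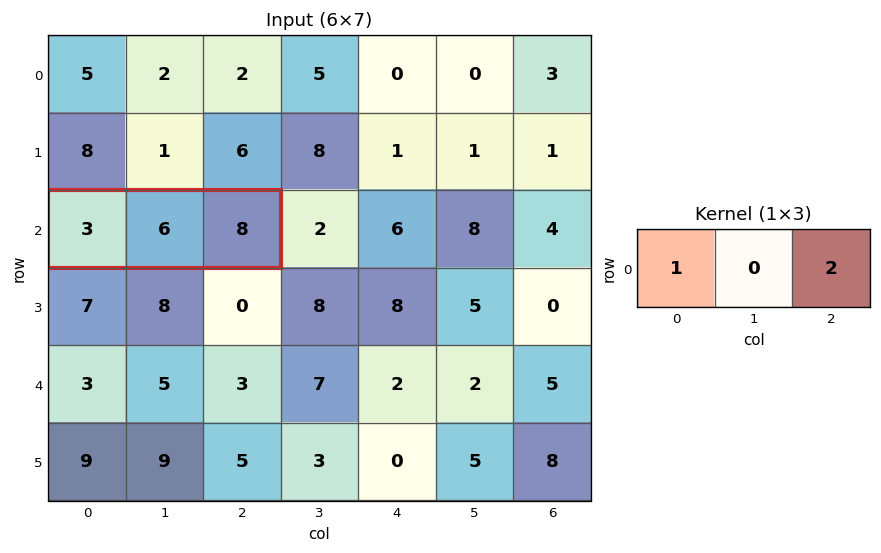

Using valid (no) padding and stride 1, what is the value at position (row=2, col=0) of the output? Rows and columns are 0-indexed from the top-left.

The receptive field on the input at this output position is [3 6 8]. Elementwise product with the kernel and sum: 3·1 + 8·2.

19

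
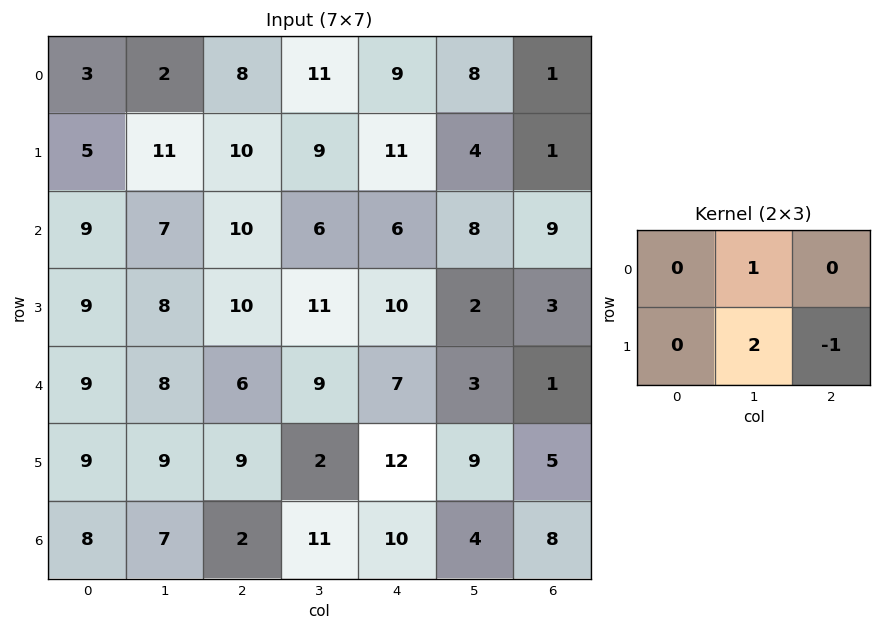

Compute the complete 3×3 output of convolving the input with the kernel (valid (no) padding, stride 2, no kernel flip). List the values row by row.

14 18 15
13 18 9
17 1 16

Output[0,0]: The receptive field on the input at this output position is [3 2 8 / 5 11 10]. Elementwise product with the kernel and sum: 2·1 + 11·2 + 10·-1.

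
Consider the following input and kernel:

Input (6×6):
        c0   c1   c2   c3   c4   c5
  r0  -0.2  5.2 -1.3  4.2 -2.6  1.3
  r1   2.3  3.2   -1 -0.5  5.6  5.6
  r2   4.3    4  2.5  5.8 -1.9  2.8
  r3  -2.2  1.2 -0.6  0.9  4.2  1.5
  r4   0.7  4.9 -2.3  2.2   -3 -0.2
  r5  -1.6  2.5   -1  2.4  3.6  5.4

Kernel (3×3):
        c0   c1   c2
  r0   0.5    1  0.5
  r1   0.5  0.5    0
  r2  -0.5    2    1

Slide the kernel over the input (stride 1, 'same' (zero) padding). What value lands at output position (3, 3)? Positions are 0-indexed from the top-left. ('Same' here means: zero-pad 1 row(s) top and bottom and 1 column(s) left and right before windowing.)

8.8

The receptive field on the zero-padded input at this output position is [2.5 5.8 -1.9 / -0.6 0.9 4.2 / -2.3 2.2 -3]. Elementwise product with the kernel and sum: 2.5·0.5 + 5.8·1 + -1.9·0.5 + -0.6·0.5 + 0.9·0.5 + -2.3·-0.5 + 2.2·2 + -3·1.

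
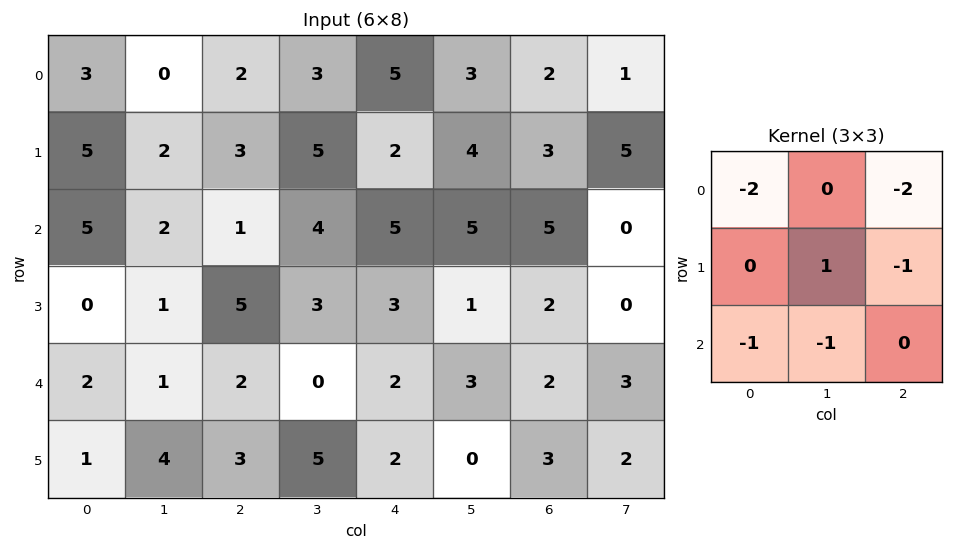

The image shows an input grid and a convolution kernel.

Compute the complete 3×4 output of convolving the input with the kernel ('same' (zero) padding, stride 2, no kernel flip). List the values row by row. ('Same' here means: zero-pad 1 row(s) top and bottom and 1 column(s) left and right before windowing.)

Output[0,0]: The receptive field on the zero-padded input at this output position is [0 0 0 / 0 3 0 / 0 5 2]. Elementwise product with the kernel and sum: 0·-2 + 0·-2 + 3·1 + 0·-1 + 0·-1 + 5·-1.
Output[0,1]: The receptive field on the zero-padded input at this output position is [0 0 0 / 0 2 3 / 2 3 5]. Elementwise product with the kernel and sum: 0·-2 + 0·-2 + 2·1 + 3·-1 + 2·-1 + 3·-1.

-2 -6 -5 -6
-1 -23 -24 -16
-2 -13 -16 -6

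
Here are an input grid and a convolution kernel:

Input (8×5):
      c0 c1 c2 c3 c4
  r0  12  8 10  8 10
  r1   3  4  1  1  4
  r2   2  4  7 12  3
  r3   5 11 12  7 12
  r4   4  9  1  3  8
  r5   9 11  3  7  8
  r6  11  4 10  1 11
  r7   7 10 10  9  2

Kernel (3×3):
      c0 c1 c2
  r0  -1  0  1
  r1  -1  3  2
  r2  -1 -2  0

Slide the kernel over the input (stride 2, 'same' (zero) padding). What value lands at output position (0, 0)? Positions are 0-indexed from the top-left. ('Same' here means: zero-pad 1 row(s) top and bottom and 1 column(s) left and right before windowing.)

The receptive field on the zero-padded input at this output position is [0 0 0 / 0 12 8 / 0 3 4]. Elementwise product with the kernel and sum: 0·-1 + 0·1 + 0·-1 + 12·3 + 8·2 + 0·-1 + 3·-2.

46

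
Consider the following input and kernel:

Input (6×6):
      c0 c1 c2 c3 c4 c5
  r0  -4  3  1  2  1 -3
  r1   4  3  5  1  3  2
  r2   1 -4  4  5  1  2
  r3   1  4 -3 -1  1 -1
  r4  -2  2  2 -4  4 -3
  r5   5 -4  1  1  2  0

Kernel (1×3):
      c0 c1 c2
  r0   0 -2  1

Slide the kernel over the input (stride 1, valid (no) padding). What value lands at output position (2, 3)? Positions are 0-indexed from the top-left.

0

The receptive field on the input at this output position is [5 1 2]. Elementwise product with the kernel and sum: 1·-2 + 2·1.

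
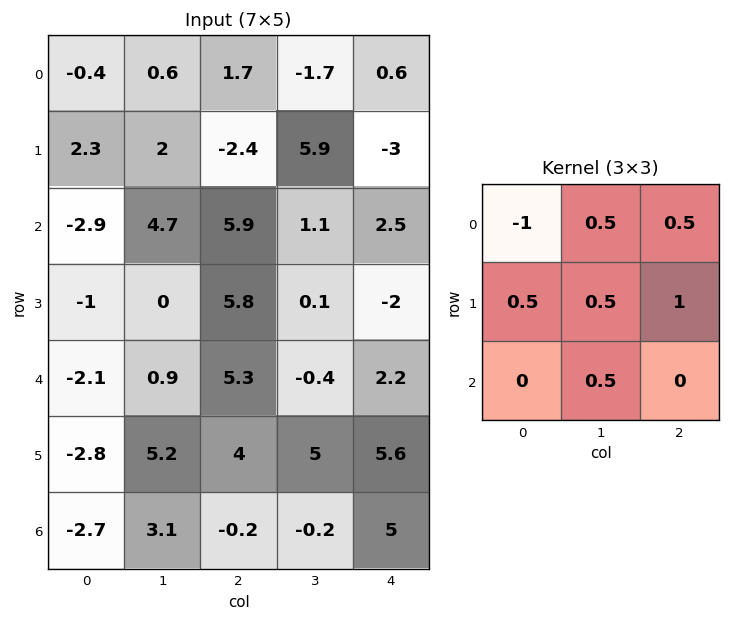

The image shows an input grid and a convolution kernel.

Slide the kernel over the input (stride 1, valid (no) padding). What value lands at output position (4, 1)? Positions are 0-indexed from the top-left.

11.05

The receptive field on the input at this output position is [0.9 5.3 -0.4 / 5.2 4 5 / 3.1 -0.2 -0.2]. Elementwise product with the kernel and sum: 0.9·-1 + 5.3·0.5 + -0.4·0.5 + 5.2·0.5 + 4·0.5 + 5·1 + -0.2·0.5.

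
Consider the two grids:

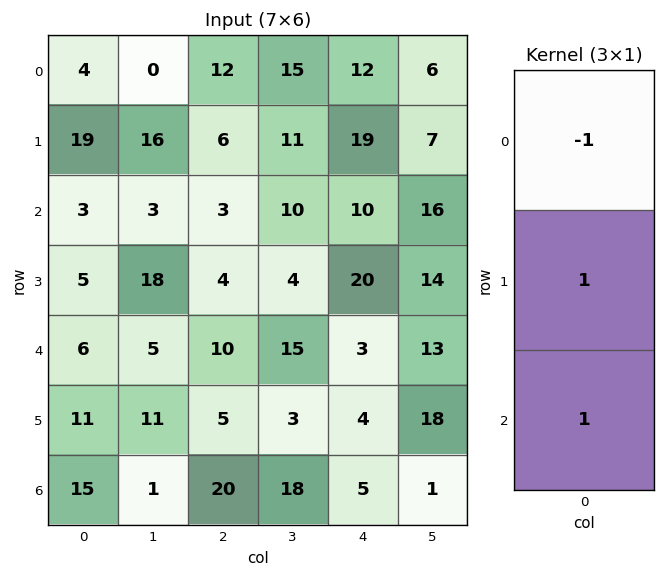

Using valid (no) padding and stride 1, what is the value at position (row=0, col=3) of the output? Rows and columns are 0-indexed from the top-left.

The receptive field on the input at this output position is [15 / 11 / 10]. Elementwise product with the kernel and sum: 15·-1 + 11·1 + 10·1.

6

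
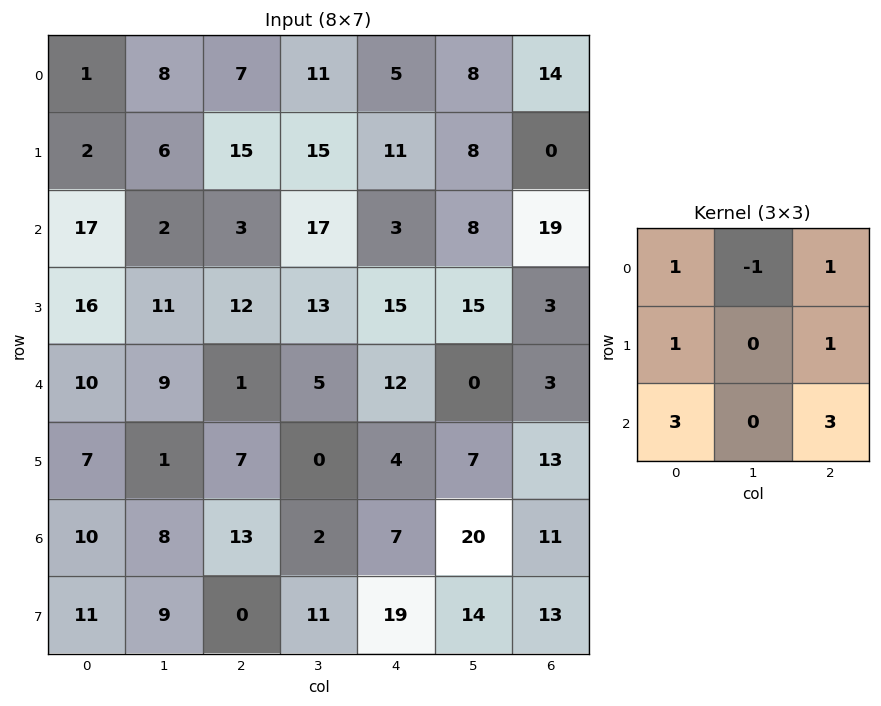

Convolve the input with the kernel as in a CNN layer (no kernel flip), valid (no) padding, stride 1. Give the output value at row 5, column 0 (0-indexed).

69

The receptive field on the input at this output position is [7 1 7 / 10 8 13 / 11 9 0]. Elementwise product with the kernel and sum: 7·1 + 1·-1 + 7·1 + 10·1 + 13·1 + 11·3 + 0·3.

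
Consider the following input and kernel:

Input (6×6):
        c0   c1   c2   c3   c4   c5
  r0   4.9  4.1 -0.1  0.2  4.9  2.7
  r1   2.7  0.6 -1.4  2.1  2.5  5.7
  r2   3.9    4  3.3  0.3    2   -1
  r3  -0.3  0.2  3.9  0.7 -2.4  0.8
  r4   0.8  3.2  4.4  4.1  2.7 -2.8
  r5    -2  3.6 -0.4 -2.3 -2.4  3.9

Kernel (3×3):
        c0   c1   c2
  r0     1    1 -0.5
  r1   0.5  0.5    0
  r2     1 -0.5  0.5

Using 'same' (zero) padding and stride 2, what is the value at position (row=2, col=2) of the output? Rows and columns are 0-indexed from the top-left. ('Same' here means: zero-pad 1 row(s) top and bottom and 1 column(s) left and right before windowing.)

The receptive field on the zero-padded input at this output position is [0.7 -2.4 0.8 / 4.1 2.7 -2.8 / -2.3 -2.4 3.9]. Elementwise product with the kernel and sum: 0.7·1 + -2.4·1 + 0.8·-0.5 + 4.1·0.5 + 2.7·0.5 + -2.3·1 + -2.4·-0.5 + 3.9·0.5.

2.15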